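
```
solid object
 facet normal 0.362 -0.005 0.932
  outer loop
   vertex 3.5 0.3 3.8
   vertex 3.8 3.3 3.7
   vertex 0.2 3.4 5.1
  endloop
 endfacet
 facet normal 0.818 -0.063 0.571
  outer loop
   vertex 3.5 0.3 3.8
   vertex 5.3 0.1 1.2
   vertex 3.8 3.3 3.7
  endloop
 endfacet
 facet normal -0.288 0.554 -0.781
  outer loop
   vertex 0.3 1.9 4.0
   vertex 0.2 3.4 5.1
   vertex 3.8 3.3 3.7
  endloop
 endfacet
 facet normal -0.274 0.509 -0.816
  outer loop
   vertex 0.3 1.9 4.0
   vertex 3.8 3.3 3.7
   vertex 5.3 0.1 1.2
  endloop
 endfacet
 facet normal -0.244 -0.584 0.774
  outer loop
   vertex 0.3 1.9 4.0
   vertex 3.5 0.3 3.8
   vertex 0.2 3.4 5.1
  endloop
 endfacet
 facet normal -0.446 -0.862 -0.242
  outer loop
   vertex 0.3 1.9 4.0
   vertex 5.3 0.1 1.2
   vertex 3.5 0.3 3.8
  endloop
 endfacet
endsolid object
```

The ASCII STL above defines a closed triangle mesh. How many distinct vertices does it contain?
5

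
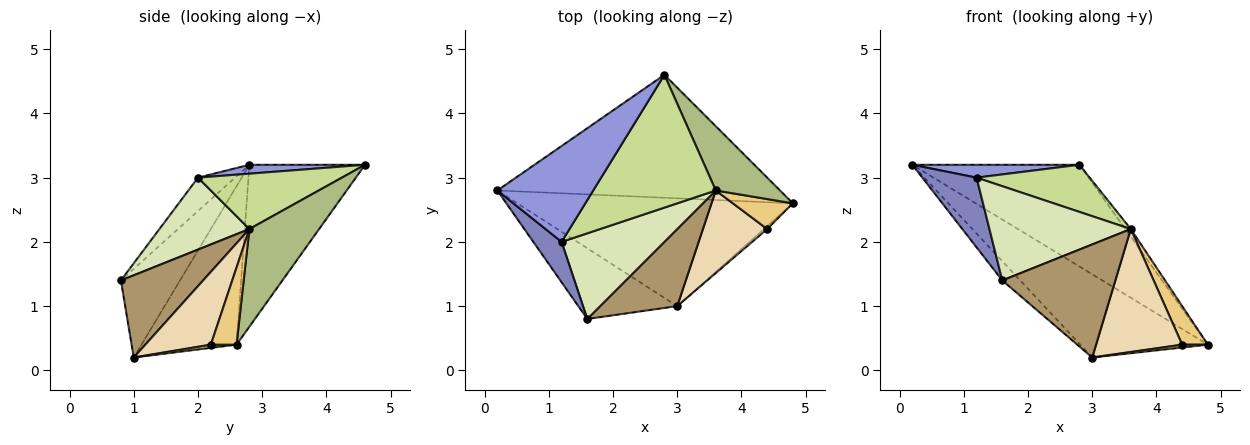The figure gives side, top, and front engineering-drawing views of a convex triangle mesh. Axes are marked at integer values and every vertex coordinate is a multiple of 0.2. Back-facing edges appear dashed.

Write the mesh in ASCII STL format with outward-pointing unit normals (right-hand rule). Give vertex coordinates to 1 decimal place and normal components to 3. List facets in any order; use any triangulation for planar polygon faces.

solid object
 facet normal -0.404 0.583 -0.705
  outer loop
   vertex 2.8 4.6 3.2
   vertex 4.8 2.6 0.4
   vertex 0.2 2.8 3.2
  endloop
 endfacet
 facet normal -0.510 -0.745 0.431
  outer loop
   vertex 1.2 2.0 3.0
   vertex 0.2 2.8 3.2
   vertex 1.6 0.8 1.4
  endloop
 endfacet
 facet normal 0.092 -0.132 0.987
  outer loop
   vertex 1.2 2.0 3.0
   vertex 2.8 4.6 3.2
   vertex 0.2 2.8 3.2
  endloop
 endfacet
 facet normal -0.414 0.556 -0.720
  outer loop
   vertex 3.0 1.0 0.2
   vertex 0.2 2.8 3.2
   vertex 4.8 2.6 0.4
  endloop
 endfacet
 facet normal -0.654 0.199 -0.730
  outer loop
   vertex 3.0 1.0 0.2
   vertex 1.6 0.8 1.4
   vertex 0.2 2.8 3.2
  endloop
 endfacet
 facet normal 0.834 0.066 0.548
  outer loop
   vertex 3.6 2.8 2.2
   vertex 4.8 2.6 0.4
   vertex 2.8 4.6 3.2
  endloop
 endfacet
 facet normal 0.392 -0.308 0.867
  outer loop
   vertex 3.6 2.8 2.2
   vertex 2.8 4.6 3.2
   vertex 1.2 2.0 3.0
  endloop
 endfacet
 facet normal 0.426 -0.669 0.609
  outer loop
   vertex 3.6 2.8 2.2
   vertex 1.2 2.0 3.0
   vertex 1.6 0.8 1.4
  endloop
 endfacet
 facet normal 0.515 -0.708 0.483
  outer loop
   vertex 3.6 2.8 2.2
   vertex 1.6 0.8 1.4
   vertex 3.0 1.0 0.2
  endloop
 endfacet
 facet normal 0.577 -0.577 -0.577
  outer loop
   vertex 4.4 2.2 0.4
   vertex 3.0 1.0 0.2
   vertex 4.8 2.6 0.4
  endloop
 endfacet
 facet normal 0.620 -0.620 0.482
  outer loop
   vertex 4.4 2.2 0.4
   vertex 4.8 2.6 0.4
   vertex 3.6 2.8 2.2
  endloop
 endfacet
 facet normal 0.534 -0.702 0.471
  outer loop
   vertex 4.4 2.2 0.4
   vertex 3.6 2.8 2.2
   vertex 3.0 1.0 0.2
  endloop
 endfacet
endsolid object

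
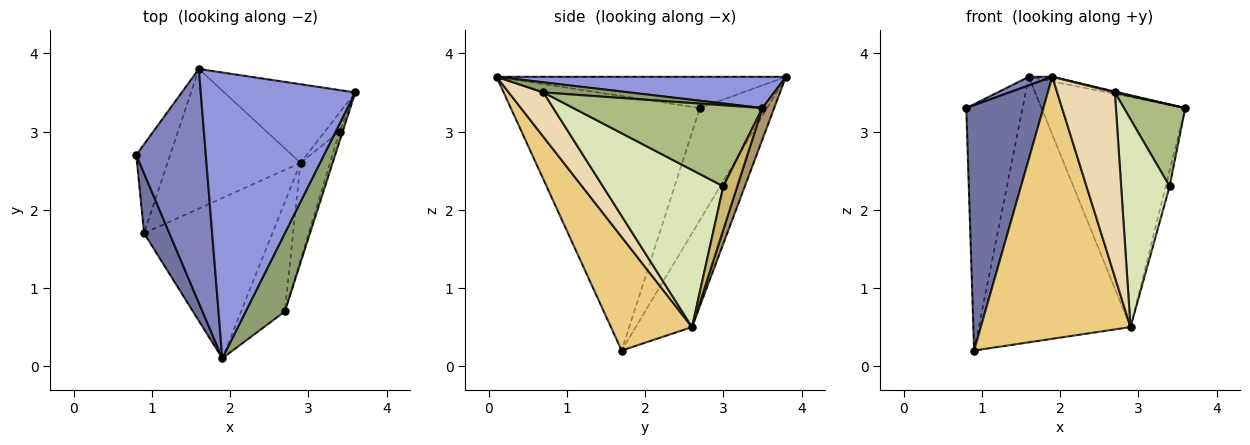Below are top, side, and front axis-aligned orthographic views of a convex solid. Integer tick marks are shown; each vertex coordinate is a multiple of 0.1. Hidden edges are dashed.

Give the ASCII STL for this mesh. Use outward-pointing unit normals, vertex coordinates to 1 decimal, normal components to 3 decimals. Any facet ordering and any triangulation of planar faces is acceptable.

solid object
 facet normal -0.922 -0.376 0.092
  outer loop
   vertex 0.9 1.7 0.2
   vertex 1.9 0.1 3.7
   vertex 0.8 2.7 3.3
  endloop
 endfacet
 facet normal -0.410 -0.033 0.911
  outer loop
   vertex 1.6 3.8 3.7
   vertex 0.8 2.7 3.3
   vertex 1.9 0.1 3.7
  endloop
 endfacet
 facet normal 0.198 0.016 0.980
  outer loop
   vertex 1.6 3.8 3.7
   vertex 1.9 0.1 3.7
   vertex 3.6 3.5 3.3
  endloop
 endfacet
 facet normal -0.747 0.625 -0.226
  outer loop
   vertex 1.6 3.8 3.7
   vertex 0.9 1.7 0.2
   vertex 0.8 2.7 3.3
  endloop
 endfacet
 facet normal 0.251 -0.011 0.968
  outer loop
   vertex 2.7 0.7 3.5
   vertex 3.6 3.5 3.3
   vertex 1.9 0.1 3.7
  endloop
 endfacet
 facet normal 0.951 -0.308 -0.036
  outer loop
   vertex 2.7 0.7 3.5
   vertex 3.4 3.0 2.3
   vertex 3.6 3.5 3.3
  endloop
 endfacet
 facet normal -0.312 0.841 -0.442
  outer loop
   vertex 2.9 2.6 0.5
   vertex 0.9 1.7 0.2
   vertex 1.6 3.8 3.7
  endloop
 endfacet
 facet normal 0.914 -0.368 -0.172
  outer loop
   vertex 2.9 2.6 0.5
   vertex 3.4 3.0 2.3
   vertex 2.7 0.7 3.5
  endloop
 endfacet
 facet normal 0.077 0.943 -0.322
  outer loop
   vertex 2.9 2.6 0.5
   vertex 1.6 3.8 3.7
   vertex 3.6 3.5 3.3
  endloop
 endfacet
 facet normal 0.915 0.256 -0.311
  outer loop
   vertex 2.9 2.6 0.5
   vertex 3.6 3.5 3.3
   vertex 3.4 3.0 2.3
  endloop
 endfacet
 facet normal 0.420 -0.774 -0.474
  outer loop
   vertex 2.9 2.6 0.5
   vertex 1.9 0.1 3.7
   vertex 0.9 1.7 0.2
  endloop
 endfacet
 facet normal 0.460 -0.764 -0.453
  outer loop
   vertex 2.9 2.6 0.5
   vertex 2.7 0.7 3.5
   vertex 1.9 0.1 3.7
  endloop
 endfacet
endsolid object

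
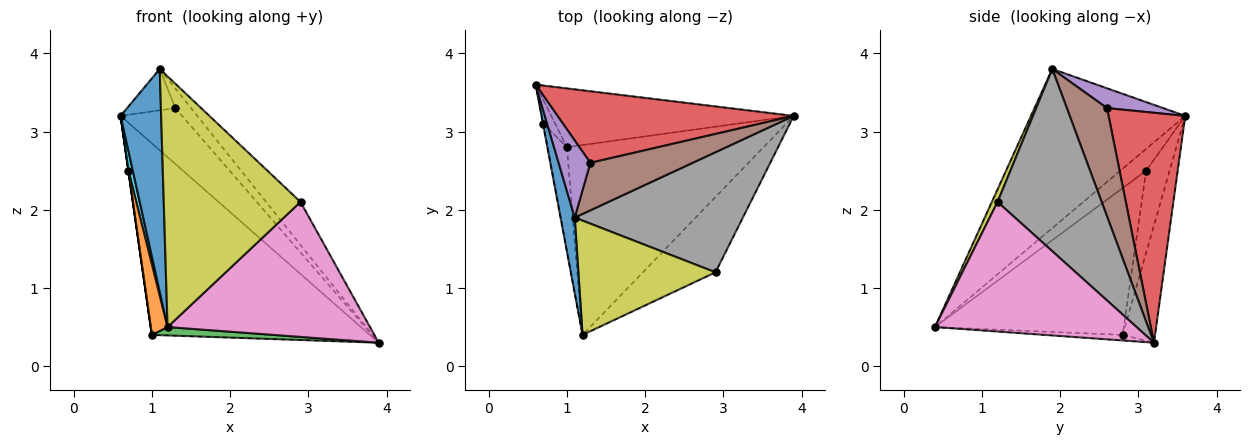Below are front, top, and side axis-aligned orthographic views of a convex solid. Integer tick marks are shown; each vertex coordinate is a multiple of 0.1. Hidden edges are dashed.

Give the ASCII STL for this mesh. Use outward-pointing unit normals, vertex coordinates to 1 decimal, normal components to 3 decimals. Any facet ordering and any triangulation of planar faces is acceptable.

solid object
 facet normal -0.964 -0.253 0.086
  outer loop
   vertex 1.1 1.9 3.8
   vertex 0.6 3.6 3.2
   vertex 1.2 0.4 0.5
  endloop
 endfacet
 facet normal -0.141 0.946 -0.291
  outer loop
   vertex 1.0 2.8 0.4
   vertex 0.6 3.6 3.2
   vertex 3.9 3.2 0.3
  endloop
 endfacet
 facet normal -0.028 -0.044 -0.999
  outer loop
   vertex 1.0 2.8 0.4
   vertex 3.9 3.2 0.3
   vertex 1.2 0.4 0.5
  endloop
 endfacet
 facet normal 0.609 0.489 0.625
  outer loop
   vertex 1.3 2.6 3.3
   vertex 3.9 3.2 0.3
   vertex 0.6 3.6 3.2
  endloop
 endfacet
 facet normal 0.481 0.414 0.772
  outer loop
   vertex 1.3 2.6 3.3
   vertex 0.6 3.6 3.2
   vertex 1.1 1.9 3.8
  endloop
 endfacet
 facet normal 0.700 0.272 0.661
  outer loop
   vertex 1.3 2.6 3.3
   vertex 1.1 1.9 3.8
   vertex 3.9 3.2 0.3
  endloop
 endfacet
 facet normal 0.656 -0.659 -0.368
  outer loop
   vertex 2.9 1.2 2.1
   vertex 1.2 0.4 0.5
   vertex 3.9 3.2 0.3
  endloop
 endfacet
 facet normal 0.714 0.236 0.659
  outer loop
   vertex 2.9 1.2 2.1
   vertex 3.9 3.2 0.3
   vertex 1.1 1.9 3.8
  endloop
 endfacet
 facet normal 0.038 -0.909 0.414
  outer loop
   vertex 2.9 1.2 2.1
   vertex 1.1 1.9 3.8
   vertex 1.2 0.4 0.5
  endloop
 endfacet
 facet normal -0.986 -0.166 -0.022
  outer loop
   vertex 0.7 3.1 2.5
   vertex 1.2 0.4 0.5
   vertex 0.6 3.6 3.2
  endloop
 endfacet
 facet normal -0.990 0.000 -0.141
  outer loop
   vertex 0.7 3.1 2.5
   vertex 0.6 3.6 3.2
   vertex 1.0 2.8 0.4
  endloop
 endfacet
 facet normal -0.988 -0.088 -0.129
  outer loop
   vertex 0.7 3.1 2.5
   vertex 1.0 2.8 0.4
   vertex 1.2 0.4 0.5
  endloop
 endfacet
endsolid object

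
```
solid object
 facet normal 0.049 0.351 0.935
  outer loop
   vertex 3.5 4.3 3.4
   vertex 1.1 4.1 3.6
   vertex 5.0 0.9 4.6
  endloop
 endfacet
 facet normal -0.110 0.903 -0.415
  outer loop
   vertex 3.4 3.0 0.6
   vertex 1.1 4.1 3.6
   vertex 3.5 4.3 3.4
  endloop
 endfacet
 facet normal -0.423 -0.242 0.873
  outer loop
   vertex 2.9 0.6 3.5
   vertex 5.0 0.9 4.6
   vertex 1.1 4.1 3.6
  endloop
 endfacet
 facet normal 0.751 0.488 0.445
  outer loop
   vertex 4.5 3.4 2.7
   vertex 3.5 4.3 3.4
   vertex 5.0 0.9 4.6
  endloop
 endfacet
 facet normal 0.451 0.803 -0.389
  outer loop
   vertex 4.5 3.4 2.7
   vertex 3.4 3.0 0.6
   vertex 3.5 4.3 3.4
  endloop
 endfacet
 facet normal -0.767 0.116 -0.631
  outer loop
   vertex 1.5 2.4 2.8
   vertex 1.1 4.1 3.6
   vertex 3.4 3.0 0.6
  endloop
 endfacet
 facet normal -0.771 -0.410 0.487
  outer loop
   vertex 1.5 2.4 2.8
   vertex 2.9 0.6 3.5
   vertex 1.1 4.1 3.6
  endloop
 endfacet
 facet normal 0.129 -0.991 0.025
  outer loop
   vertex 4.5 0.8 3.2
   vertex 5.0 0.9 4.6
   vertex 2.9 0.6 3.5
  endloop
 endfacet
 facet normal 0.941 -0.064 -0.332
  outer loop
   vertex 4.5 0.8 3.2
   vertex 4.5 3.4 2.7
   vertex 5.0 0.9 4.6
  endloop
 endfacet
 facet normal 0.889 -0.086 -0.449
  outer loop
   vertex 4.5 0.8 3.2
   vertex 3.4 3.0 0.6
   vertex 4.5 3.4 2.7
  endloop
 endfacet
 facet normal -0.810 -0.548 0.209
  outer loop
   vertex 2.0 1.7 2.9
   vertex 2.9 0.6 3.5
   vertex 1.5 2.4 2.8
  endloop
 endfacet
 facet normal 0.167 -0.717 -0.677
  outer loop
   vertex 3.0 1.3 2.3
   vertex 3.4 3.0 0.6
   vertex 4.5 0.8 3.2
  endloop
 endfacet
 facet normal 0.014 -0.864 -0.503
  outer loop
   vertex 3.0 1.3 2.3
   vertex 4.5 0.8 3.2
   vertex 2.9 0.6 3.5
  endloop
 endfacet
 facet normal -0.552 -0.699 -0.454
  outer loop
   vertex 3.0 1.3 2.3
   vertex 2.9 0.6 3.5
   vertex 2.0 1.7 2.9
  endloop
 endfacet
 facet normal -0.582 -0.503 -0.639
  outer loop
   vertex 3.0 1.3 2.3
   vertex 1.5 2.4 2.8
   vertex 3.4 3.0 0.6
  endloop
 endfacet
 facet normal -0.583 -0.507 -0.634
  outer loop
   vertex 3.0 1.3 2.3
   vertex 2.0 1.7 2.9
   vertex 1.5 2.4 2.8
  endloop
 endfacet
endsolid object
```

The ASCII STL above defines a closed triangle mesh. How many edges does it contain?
24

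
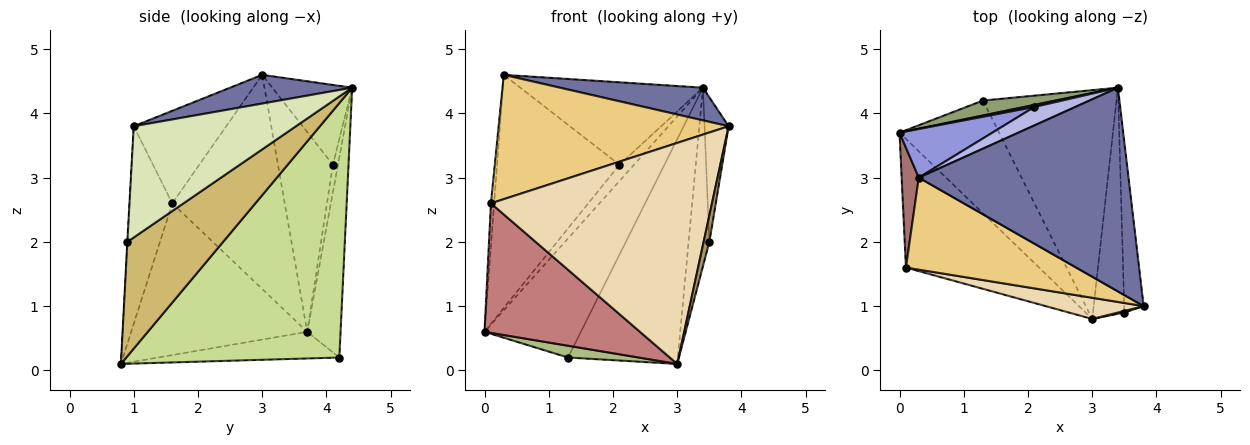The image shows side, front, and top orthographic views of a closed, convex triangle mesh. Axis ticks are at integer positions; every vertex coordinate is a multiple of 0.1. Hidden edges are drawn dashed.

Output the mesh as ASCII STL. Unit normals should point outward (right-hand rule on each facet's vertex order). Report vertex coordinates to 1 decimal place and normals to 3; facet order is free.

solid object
 facet normal 0.134 -0.157 0.978
  outer loop
   vertex 0.3 3.0 4.6
   vertex 3.8 1.0 3.8
   vertex 3.4 4.4 4.4
  endloop
 endfacet
 facet normal -0.327 0.937 0.120
  outer loop
   vertex 2.1 4.1 3.2
   vertex 3.4 4.4 4.4
   vertex 0.0 3.7 0.6
  endloop
 endfacet
 facet normal -0.402 0.896 0.187
  outer loop
   vertex 2.1 4.1 3.2
   vertex 0.0 3.7 0.6
   vertex 0.3 3.0 4.6
  endloop
 endfacet
 facet normal -0.392 0.898 0.201
  outer loop
   vertex 2.1 4.1 3.2
   vertex 0.3 3.0 4.6
   vertex 3.4 4.4 4.4
  endloop
 endfacet
 facet normal -0.325 0.938 0.118
  outer loop
   vertex 1.3 4.2 0.2
   vertex 0.0 3.7 0.6
   vertex 3.4 4.4 4.4
  endloop
 endfacet
 facet normal -0.257 -0.100 -0.961
  outer loop
   vertex 1.3 4.2 0.2
   vertex 3.0 0.8 0.1
   vertex 0.0 3.7 0.6
  endloop
 endfacet
 facet normal 0.806 0.415 -0.423
  outer loop
   vertex 1.3 4.2 0.2
   vertex 3.4 4.4 4.4
   vertex 3.0 0.8 0.1
  endloop
 endfacet
 facet normal 0.975 0.145 -0.170
  outer loop
   vertex 3.5 0.9 2.0
   vertex 3.4 4.4 4.4
   vertex 3.8 1.0 3.8
  endloop
 endfacet
 facet normal -0.030 -0.998 0.060
  outer loop
   vertex 3.5 0.9 2.0
   vertex 3.8 1.0 3.8
   vertex 3.0 0.8 0.1
  endloop
 endfacet
 facet normal 0.944 0.205 -0.259
  outer loop
   vertex 3.5 0.9 2.0
   vertex 3.0 0.8 0.1
   vertex 3.4 4.4 4.4
  endloop
 endfacet
 facet normal -0.308 -0.765 0.566
  outer loop
   vertex 0.1 1.6 2.6
   vertex 3.8 1.0 3.8
   vertex 0.3 3.0 4.6
  endloop
 endfacet
 facet normal -0.189 -0.978 0.094
  outer loop
   vertex 0.1 1.6 2.6
   vertex 3.0 0.8 0.1
   vertex 3.8 1.0 3.8
  endloop
 endfacet
 facet normal -0.996 0.028 0.080
  outer loop
   vertex 0.1 1.6 2.6
   vertex 0.3 3.0 4.6
   vertex 0.0 3.7 0.6
  endloop
 endfacet
 facet normal -0.626 -0.553 -0.549
  outer loop
   vertex 0.1 1.6 2.6
   vertex 0.0 3.7 0.6
   vertex 3.0 0.8 0.1
  endloop
 endfacet
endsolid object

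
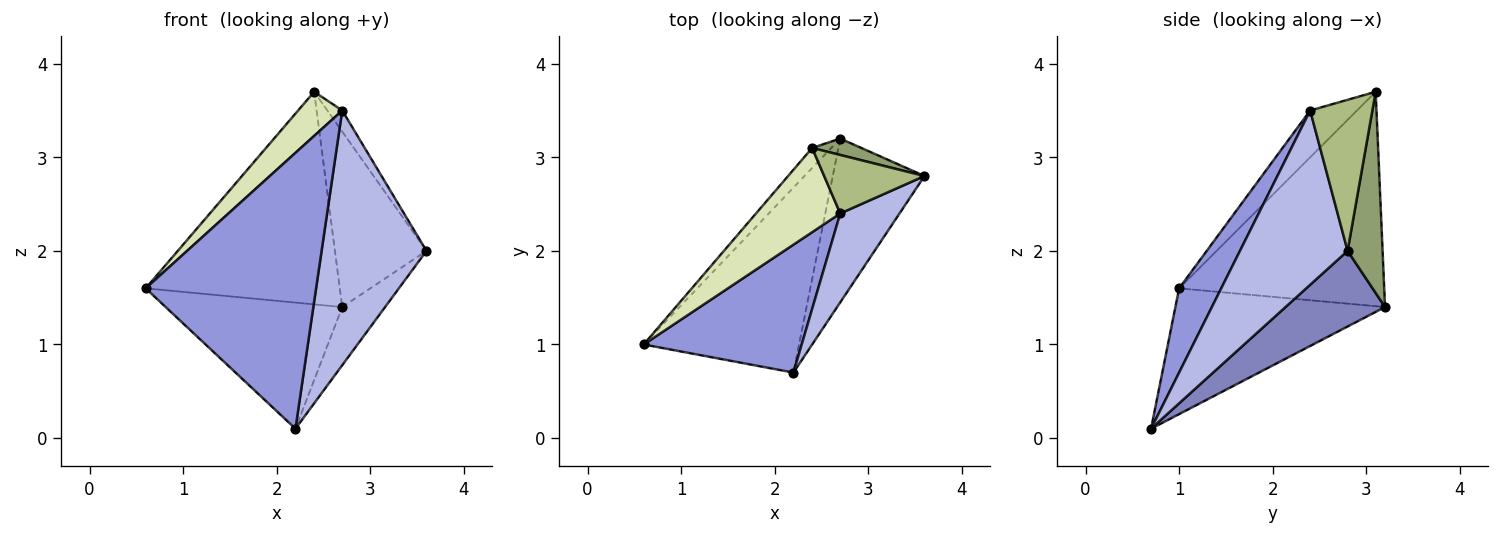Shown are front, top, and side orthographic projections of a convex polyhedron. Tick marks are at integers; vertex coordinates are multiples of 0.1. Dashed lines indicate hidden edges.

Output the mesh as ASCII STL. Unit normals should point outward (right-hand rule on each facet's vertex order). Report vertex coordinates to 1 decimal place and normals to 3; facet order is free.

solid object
 facet normal -0.556 0.468 -0.687
  outer loop
   vertex 2.7 3.2 1.4
   vertex 2.2 0.7 0.1
   vertex 0.6 1.0 1.6
  endloop
 endfacet
 facet normal 0.614 0.264 -0.744
  outer loop
   vertex 2.7 3.2 1.4
   vertex 3.6 2.8 2.0
   vertex 2.2 0.7 0.1
  endloop
 endfacet
 facet normal 0.219 -0.885 0.410
  outer loop
   vertex 2.7 2.4 3.5
   vertex 0.6 1.0 1.6
   vertex 2.2 0.7 0.1
  endloop
 endfacet
 facet normal 0.696 -0.678 0.237
  outer loop
   vertex 2.7 2.4 3.5
   vertex 2.2 0.7 0.1
   vertex 3.6 2.8 2.0
  endloop
 endfacet
 facet normal 0.356 0.931 0.087
  outer loop
   vertex 2.4 3.1 3.7
   vertex 3.6 2.8 2.0
   vertex 2.7 3.2 1.4
  endloop
 endfacet
 facet normal 0.817 0.195 0.542
  outer loop
   vertex 2.4 3.1 3.7
   vertex 2.7 2.4 3.5
   vertex 3.6 2.8 2.0
  endloop
 endfacet
 facet normal -0.725 0.686 -0.065
  outer loop
   vertex 2.4 3.1 3.7
   vertex 2.7 3.2 1.4
   vertex 0.6 1.0 1.6
  endloop
 endfacet
 facet normal -0.442 -0.416 0.795
  outer loop
   vertex 2.4 3.1 3.7
   vertex 0.6 1.0 1.6
   vertex 2.7 2.4 3.5
  endloop
 endfacet
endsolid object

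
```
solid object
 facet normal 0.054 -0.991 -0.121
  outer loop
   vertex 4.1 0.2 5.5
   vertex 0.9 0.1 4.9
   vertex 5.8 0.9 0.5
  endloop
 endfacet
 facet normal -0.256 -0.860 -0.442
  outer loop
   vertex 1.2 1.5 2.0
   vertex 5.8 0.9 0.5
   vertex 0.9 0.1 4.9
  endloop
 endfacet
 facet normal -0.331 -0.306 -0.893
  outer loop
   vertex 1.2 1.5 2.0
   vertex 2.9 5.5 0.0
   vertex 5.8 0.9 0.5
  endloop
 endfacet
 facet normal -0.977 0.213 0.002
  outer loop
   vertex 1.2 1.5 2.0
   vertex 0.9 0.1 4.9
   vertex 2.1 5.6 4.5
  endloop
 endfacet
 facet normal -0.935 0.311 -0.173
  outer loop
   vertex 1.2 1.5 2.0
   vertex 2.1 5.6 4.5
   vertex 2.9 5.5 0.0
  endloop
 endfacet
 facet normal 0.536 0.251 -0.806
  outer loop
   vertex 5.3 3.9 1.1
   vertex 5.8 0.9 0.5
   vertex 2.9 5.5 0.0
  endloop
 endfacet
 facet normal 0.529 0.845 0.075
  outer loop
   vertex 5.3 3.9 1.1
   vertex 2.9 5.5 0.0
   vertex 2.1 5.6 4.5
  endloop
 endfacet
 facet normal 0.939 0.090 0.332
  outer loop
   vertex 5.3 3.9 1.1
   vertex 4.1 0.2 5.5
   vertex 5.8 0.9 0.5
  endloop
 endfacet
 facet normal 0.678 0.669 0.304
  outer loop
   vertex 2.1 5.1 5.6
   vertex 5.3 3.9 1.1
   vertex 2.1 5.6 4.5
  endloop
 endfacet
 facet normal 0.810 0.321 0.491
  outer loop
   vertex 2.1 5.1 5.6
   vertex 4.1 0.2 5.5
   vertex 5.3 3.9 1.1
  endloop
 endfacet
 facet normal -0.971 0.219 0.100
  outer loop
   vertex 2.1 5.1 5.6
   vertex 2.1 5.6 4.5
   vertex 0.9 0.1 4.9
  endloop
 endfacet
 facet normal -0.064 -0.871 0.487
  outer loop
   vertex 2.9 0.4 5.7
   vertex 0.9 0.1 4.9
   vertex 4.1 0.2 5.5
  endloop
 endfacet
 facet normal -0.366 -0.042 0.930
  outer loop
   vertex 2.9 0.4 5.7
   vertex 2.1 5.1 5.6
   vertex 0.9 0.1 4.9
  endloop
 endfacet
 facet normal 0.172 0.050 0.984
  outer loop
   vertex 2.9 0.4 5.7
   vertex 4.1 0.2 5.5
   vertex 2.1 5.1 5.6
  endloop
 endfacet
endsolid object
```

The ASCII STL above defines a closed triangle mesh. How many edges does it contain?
21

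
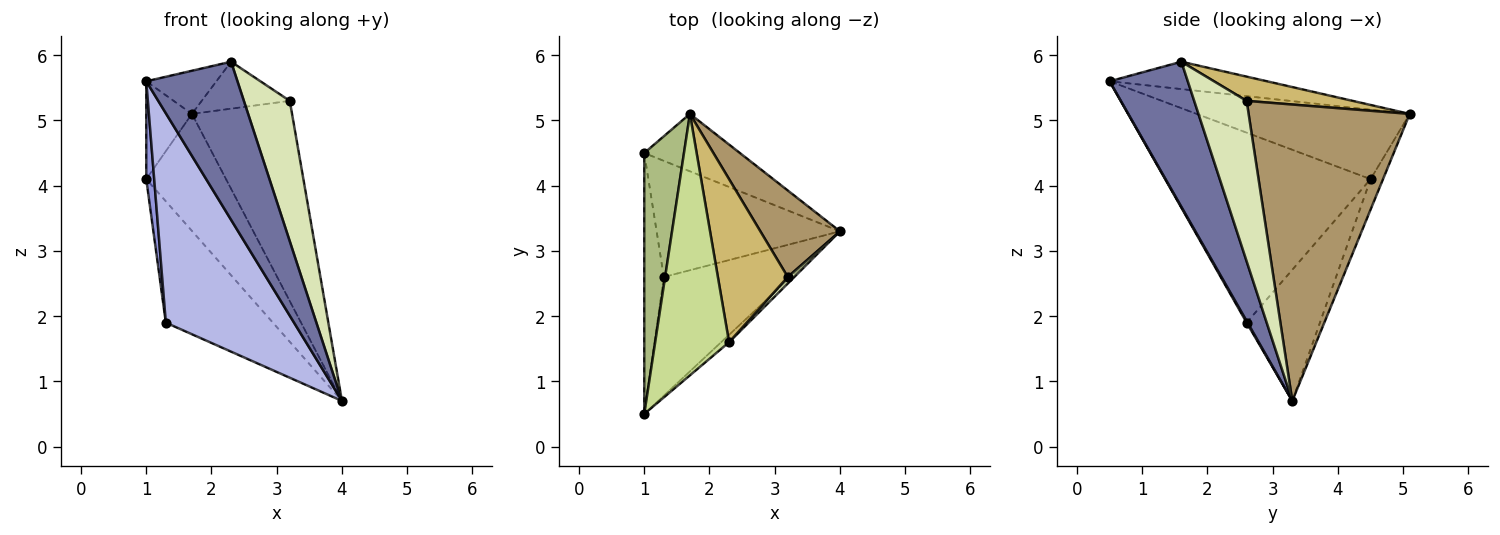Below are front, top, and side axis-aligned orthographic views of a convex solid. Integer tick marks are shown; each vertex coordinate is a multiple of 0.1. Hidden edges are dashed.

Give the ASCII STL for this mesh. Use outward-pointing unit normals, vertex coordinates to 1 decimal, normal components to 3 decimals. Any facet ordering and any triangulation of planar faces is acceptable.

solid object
 facet normal 0.650 -0.759 -0.035
  outer loop
   vertex 2.3 1.6 5.9
   vertex 1.0 0.5 5.6
   vertex 4.0 3.3 0.7
  endloop
 endfacet
 facet normal -0.443 0.648 -0.620
  outer loop
   vertex 1.3 2.6 1.9
   vertex 1.0 4.5 4.1
   vertex 4.0 3.3 0.7
  endloop
 endfacet
 facet normal -0.994 -0.038 -0.102
  outer loop
   vertex 1.3 2.6 1.9
   vertex 1.0 0.5 5.6
   vertex 1.0 4.5 4.1
  endloop
 endfacet
 facet normal 0.006 -0.870 -0.493
  outer loop
   vertex 1.3 2.6 1.9
   vertex 4.0 3.3 0.7
   vertex 1.0 0.5 5.6
  endloop
 endfacet
 facet normal -0.139 0.889 -0.436
  outer loop
   vertex 1.7 5.1 5.1
   vertex 4.0 3.3 0.7
   vertex 1.0 4.5 4.1
  endloop
 endfacet
 facet normal -0.854 0.183 0.488
  outer loop
   vertex 1.7 5.1 5.1
   vertex 1.0 4.5 4.1
   vertex 1.0 0.5 5.6
  endloop
 endfacet
 facet normal -0.343 0.153 0.927
  outer loop
   vertex 1.7 5.1 5.1
   vertex 1.0 0.5 5.6
   vertex 2.3 1.6 5.9
  endloop
 endfacet
 facet normal 0.752 -0.658 0.031
  outer loop
   vertex 3.2 2.6 5.3
   vertex 2.3 1.6 5.9
   vertex 4.0 3.3 0.7
  endloop
 endfacet
 facet normal 0.828 0.515 0.222
  outer loop
   vertex 3.2 2.6 5.3
   vertex 4.0 3.3 0.7
   vertex 1.7 5.1 5.1
  endloop
 endfacet
 facet normal 0.316 0.263 0.912
  outer loop
   vertex 3.2 2.6 5.3
   vertex 1.7 5.1 5.1
   vertex 2.3 1.6 5.9
  endloop
 endfacet
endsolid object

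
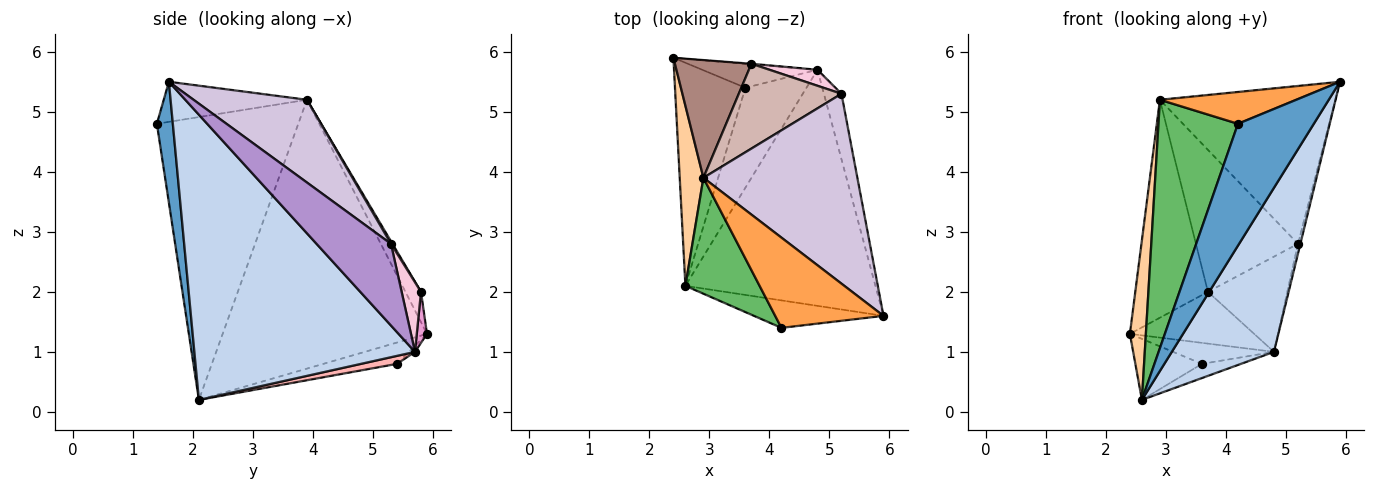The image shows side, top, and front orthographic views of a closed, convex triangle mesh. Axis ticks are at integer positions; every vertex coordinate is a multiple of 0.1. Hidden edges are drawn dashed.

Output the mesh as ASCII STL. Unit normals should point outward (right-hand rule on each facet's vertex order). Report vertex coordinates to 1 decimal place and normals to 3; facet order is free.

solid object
 facet normal 0.201 -0.956 -0.215
  outer loop
   vertex 4.2 1.4 4.8
   vertex 2.6 2.1 0.2
   vertex 5.9 1.6 5.5
  endloop
 endfacet
 facet normal 0.777 -0.360 -0.517
  outer loop
   vertex 4.8 5.7 1.0
   vertex 5.9 1.6 5.5
   vertex 2.6 2.1 0.2
  endloop
 endfacet
 facet normal -0.330 -0.314 0.890
  outer loop
   vertex 2.9 3.9 5.2
   vertex 4.2 1.4 4.8
   vertex 5.9 1.6 5.5
  endloop
 endfacet
 facet normal -0.993 -0.078 0.088
  outer loop
   vertex 2.9 3.9 5.2
   vertex 2.4 5.9 1.3
   vertex 2.6 2.1 0.2
  endloop
 endfacet
 facet normal -0.850 -0.478 0.223
  outer loop
   vertex 2.9 3.9 5.2
   vertex 2.6 2.1 0.2
   vertex 4.2 1.4 4.8
  endloop
 endfacet
 facet normal -0.280 0.253 -0.926
  outer loop
   vertex 3.6 5.4 0.8
   vertex 2.6 2.1 0.2
   vertex 2.4 5.9 1.3
  endloop
 endfacet
 facet normal -0.039 0.658 -0.752
  outer loop
   vertex 3.6 5.4 0.8
   vertex 2.4 5.9 1.3
   vertex 4.8 5.7 1.0
  endloop
 endfacet
 facet normal 0.129 0.139 -0.982
  outer loop
   vertex 3.6 5.4 0.8
   vertex 4.8 5.7 1.0
   vertex 2.6 2.1 0.2
  endloop
 endfacet
 facet normal 0.977 0.032 -0.210
  outer loop
   vertex 5.2 5.3 2.8
   vertex 5.9 1.6 5.5
   vertex 4.8 5.7 1.0
  endloop
 endfacet
 facet normal 0.382 0.591 0.711
  outer loop
   vertex 5.2 5.3 2.8
   vertex 2.9 3.9 5.2
   vertex 5.9 1.6 5.5
  endloop
 endfacet
 facet normal -0.185 0.865 0.467
  outer loop
   vertex 3.7 5.8 2.0
   vertex 2.4 5.9 1.3
   vertex 2.9 3.9 5.2
  endloop
 endfacet
 facet normal 0.013 0.858 0.513
  outer loop
   vertex 3.7 5.8 2.0
   vertex 2.9 3.9 5.2
   vertex 5.2 5.3 2.8
  endloop
 endfacet
 facet normal 0.082 0.997 -0.010
  outer loop
   vertex 3.7 5.8 2.0
   vertex 4.8 5.7 1.0
   vertex 2.4 5.9 1.3
  endloop
 endfacet
 facet normal 0.234 0.959 0.161
  outer loop
   vertex 3.7 5.8 2.0
   vertex 5.2 5.3 2.8
   vertex 4.8 5.7 1.0
  endloop
 endfacet
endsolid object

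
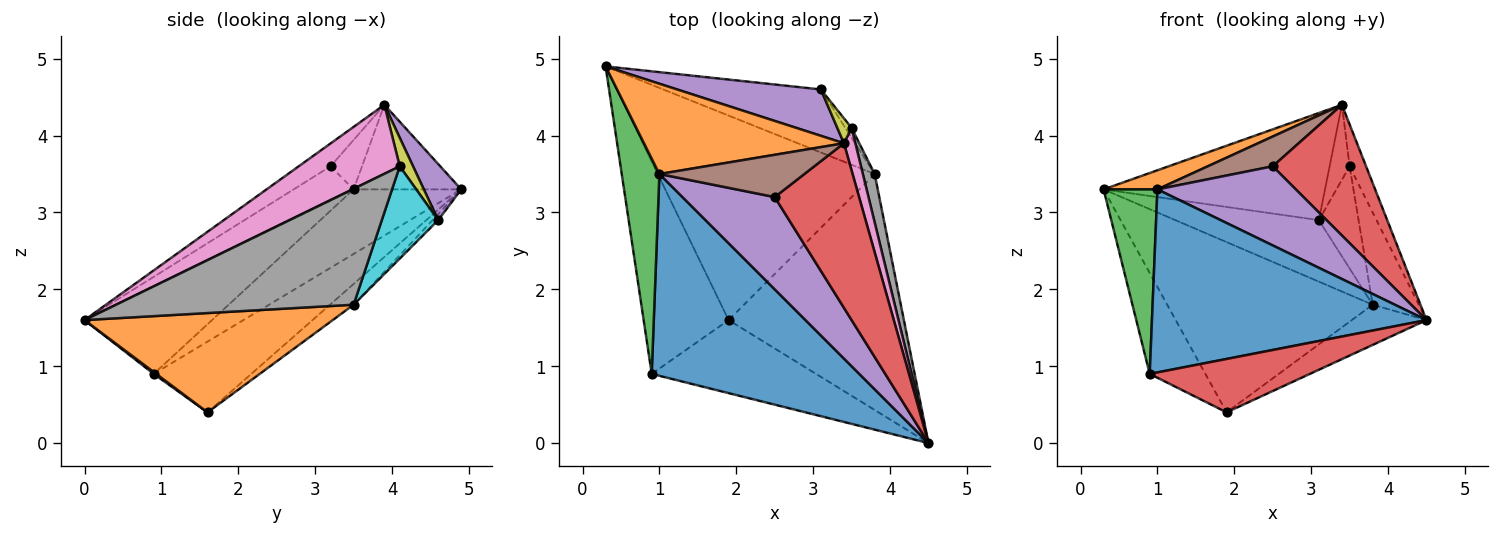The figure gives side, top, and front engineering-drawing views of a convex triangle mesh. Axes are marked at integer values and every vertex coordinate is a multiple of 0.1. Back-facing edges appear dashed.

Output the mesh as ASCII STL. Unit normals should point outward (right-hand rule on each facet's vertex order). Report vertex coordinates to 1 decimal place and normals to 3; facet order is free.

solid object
 facet normal -0.073 0.638 -0.766
  outer loop
   vertex 3.8 3.5 1.8
   vertex 1.9 1.6 0.4
   vertex 0.3 4.9 3.3
  endloop
 endfacet
 facet normal 0.488 0.147 -0.861
  outer loop
   vertex 3.8 3.5 1.8
   vertex 4.5 0.0 1.6
   vertex 1.9 1.6 0.4
  endloop
 endfacet
 facet normal -0.601 0.343 -0.722
  outer loop
   vertex 0.9 0.9 0.9
   vertex 0.3 4.9 3.3
   vertex 1.9 1.6 0.4
  endloop
 endfacet
 facet normal 0.009 -0.590 -0.807
  outer loop
   vertex 0.9 0.9 0.9
   vertex 1.9 1.6 0.4
   vertex 4.5 0.0 1.6
  endloop
 endfacet
 facet normal 0.153 0.907 0.393
  outer loop
   vertex 3.1 4.6 2.9
   vertex 0.3 4.9 3.3
   vertex 3.4 3.9 4.4
  endloop
 endfacet
 facet normal -0.027 0.698 -0.716
  outer loop
   vertex 3.1 4.6 2.9
   vertex 3.8 3.5 1.8
   vertex 0.3 4.9 3.3
  endloop
 endfacet
 facet normal 0.974 0.159 0.161
  outer loop
   vertex 3.5 4.1 3.6
   vertex 3.4 3.9 4.4
   vertex 4.5 0.0 1.6
  endloop
 endfacet
 facet normal 0.977 0.190 0.100
  outer loop
   vertex 3.5 4.1 3.6
   vertex 4.5 0.0 1.6
   vertex 3.8 3.5 1.8
  endloop
 endfacet
 facet normal 0.535 0.802 0.267
  outer loop
   vertex 3.5 4.1 3.6
   vertex 3.1 4.6 2.9
   vertex 3.4 3.9 4.4
  endloop
 endfacet
 facet normal 0.816 0.575 -0.056
  outer loop
   vertex 3.5 4.1 3.6
   vertex 3.8 3.5 1.8
   vertex 3.1 4.6 2.9
  endloop
 endfacet
 facet normal -0.298 -0.641 0.707
  outer loop
   vertex 1.0 3.5 3.3
   vertex 0.9 0.9 0.9
   vertex 4.5 0.0 1.6
  endloop
 endfacet
 facet normal -0.382 -0.191 0.904
  outer loop
   vertex 1.0 3.5 3.3
   vertex 3.4 3.9 4.4
   vertex 0.3 4.9 3.3
  endloop
 endfacet
 facet normal -0.793 -0.396 0.463
  outer loop
   vertex 1.0 3.5 3.3
   vertex 0.3 4.9 3.3
   vertex 0.9 0.9 0.9
  endloop
 endfacet
 facet normal -0.208 -0.608 0.766
  outer loop
   vertex 2.5 3.2 3.6
   vertex 4.5 0.0 1.6
   vertex 3.4 3.9 4.4
  endloop
 endfacet
 facet normal -0.271 -0.626 0.731
  outer loop
   vertex 2.5 3.2 3.6
   vertex 1.0 3.5 3.3
   vertex 4.5 0.0 1.6
  endloop
 endfacet
 facet normal -0.268 -0.555 0.787
  outer loop
   vertex 2.5 3.2 3.6
   vertex 3.4 3.9 4.4
   vertex 1.0 3.5 3.3
  endloop
 endfacet
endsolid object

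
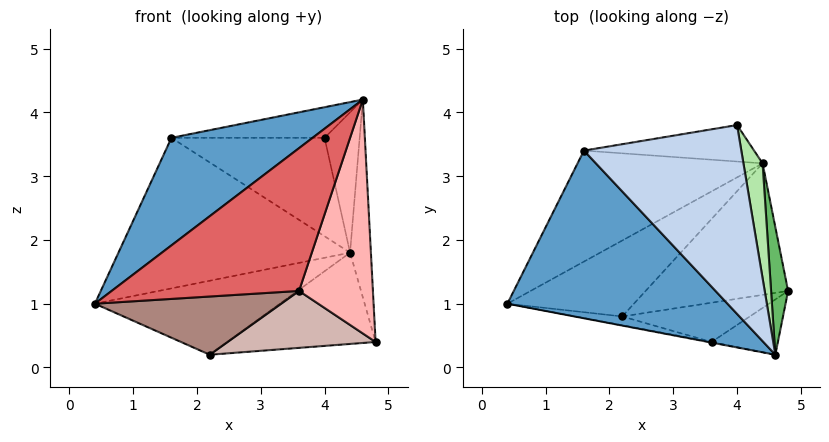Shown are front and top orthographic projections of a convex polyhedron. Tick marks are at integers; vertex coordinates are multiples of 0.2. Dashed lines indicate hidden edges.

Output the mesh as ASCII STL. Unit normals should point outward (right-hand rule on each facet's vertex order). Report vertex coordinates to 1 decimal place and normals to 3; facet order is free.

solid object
 facet normal -0.597 -0.433 0.675
  outer loop
   vertex 1.6 3.4 3.6
   vertex 0.4 1.0 1.0
   vertex 4.6 0.2 4.2
  endloop
 endfacet
 facet normal -0.027 0.160 0.987
  outer loop
   vertex 1.6 3.4 3.6
   vertex 4.6 0.2 4.2
   vertex 4.0 3.8 3.6
  endloop
 endfacet
 facet normal -0.308 0.766 -0.565
  outer loop
   vertex 4.4 3.2 1.8
   vertex 0.4 1.0 1.0
   vertex 1.6 3.4 3.6
  endloop
 endfacet
 facet normal -0.154 0.927 -0.343
  outer loop
   vertex 4.4 3.2 1.8
   vertex 1.6 3.4 3.6
   vertex 4.0 3.8 3.6
  endloop
 endfacet
 facet normal 0.987 0.136 0.088
  outer loop
   vertex 4.4 3.2 1.8
   vertex 4.6 0.2 4.2
   vertex 4.8 1.2 0.4
  endloop
 endfacet
 facet normal 0.970 0.187 0.153
  outer loop
   vertex 4.4 3.2 1.8
   vertex 4.0 3.8 3.6
   vertex 4.6 0.2 4.2
  endloop
 endfacet
 facet normal -0.184 -0.983 -0.004
  outer loop
   vertex 3.6 0.4 1.2
   vertex 4.6 0.2 4.2
   vertex 0.4 1.0 1.0
  endloop
 endfacet
 facet normal 0.444 -0.872 -0.206
  outer loop
   vertex 3.6 0.4 1.2
   vertex 4.8 1.2 0.4
   vertex 4.6 0.2 4.2
  endloop
 endfacet
 facet normal -0.234 0.679 -0.696
  outer loop
   vertex 2.2 0.8 0.2
   vertex 0.4 1.0 1.0
   vertex 4.4 3.2 1.8
  endloop
 endfacet
 facet normal -0.025 0.570 -0.821
  outer loop
   vertex 2.2 0.8 0.2
   vertex 4.4 3.2 1.8
   vertex 4.8 1.2 0.4
  endloop
 endfacet
 facet normal -0.173 -0.974 -0.147
  outer loop
   vertex 2.2 0.8 0.2
   vertex 3.6 0.4 1.2
   vertex 0.4 1.0 1.0
  endloop
 endfacet
 facet normal 0.168 -0.812 -0.560
  outer loop
   vertex 2.2 0.8 0.2
   vertex 4.8 1.2 0.4
   vertex 3.6 0.4 1.2
  endloop
 endfacet
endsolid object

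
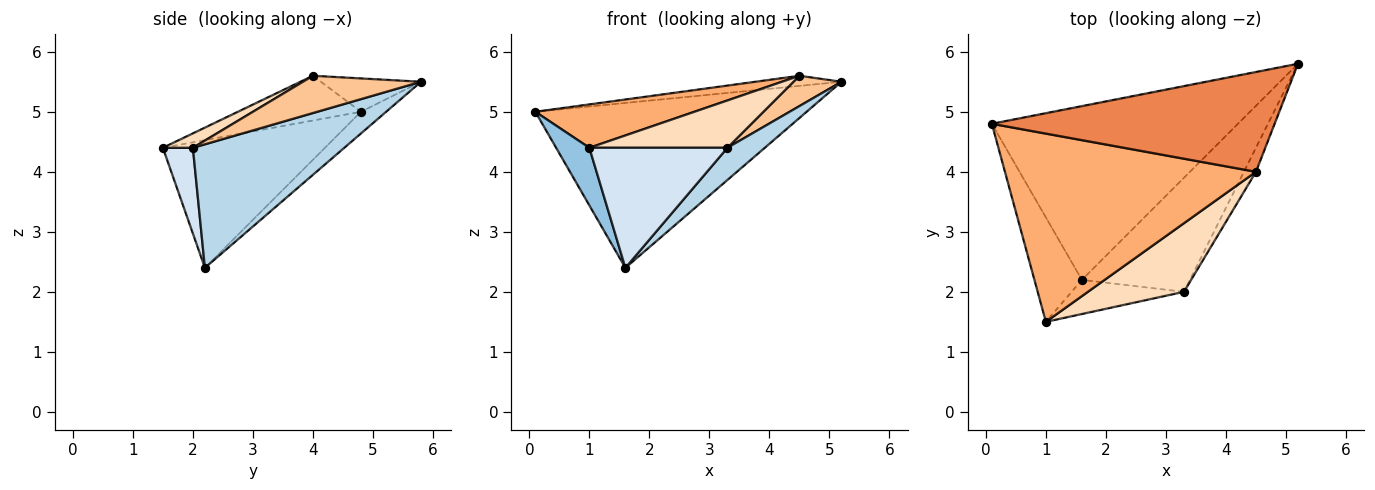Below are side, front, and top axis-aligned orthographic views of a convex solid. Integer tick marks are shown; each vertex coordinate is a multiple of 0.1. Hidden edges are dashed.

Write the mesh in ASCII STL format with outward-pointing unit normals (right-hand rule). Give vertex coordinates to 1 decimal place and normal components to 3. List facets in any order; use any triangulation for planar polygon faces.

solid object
 facet normal -0.064 0.687 -0.724
  outer loop
   vertex 1.6 2.2 2.4
   vertex 0.1 4.8 5.0
   vertex 5.2 5.8 5.5
  endloop
 endfacet
 facet normal -0.920 -0.189 -0.342
  outer loop
   vertex 1.6 2.2 2.4
   vertex 1.0 1.5 4.4
   vertex 0.1 4.8 5.0
  endloop
 endfacet
 facet normal 0.740 -0.183 -0.647
  outer loop
   vertex 3.3 2.0 4.4
   vertex 1.6 2.2 2.4
   vertex 5.2 5.8 5.5
  endloop
 endfacet
 facet normal 0.205 -0.941 -0.268
  outer loop
   vertex 3.3 2.0 4.4
   vertex 1.0 1.5 4.4
   vertex 1.6 2.2 2.4
  endloop
 endfacet
 facet normal -0.117 0.100 0.988
  outer loop
   vertex 4.5 4.0 5.6
   vertex 5.2 5.8 5.5
   vertex 0.1 4.8 5.0
  endloop
 endfacet
 facet normal -0.171 -0.221 0.960
  outer loop
   vertex 4.5 4.0 5.6
   vertex 0.1 4.8 5.0
   vertex 1.0 1.5 4.4
  endloop
 endfacet
 facet normal 0.888 -0.361 -0.286
  outer loop
   vertex 4.5 4.0 5.6
   vertex 3.3 2.0 4.4
   vertex 5.2 5.8 5.5
  endloop
 endfacet
 facet normal 0.123 -0.564 0.817
  outer loop
   vertex 4.5 4.0 5.6
   vertex 1.0 1.5 4.4
   vertex 3.3 2.0 4.4
  endloop
 endfacet
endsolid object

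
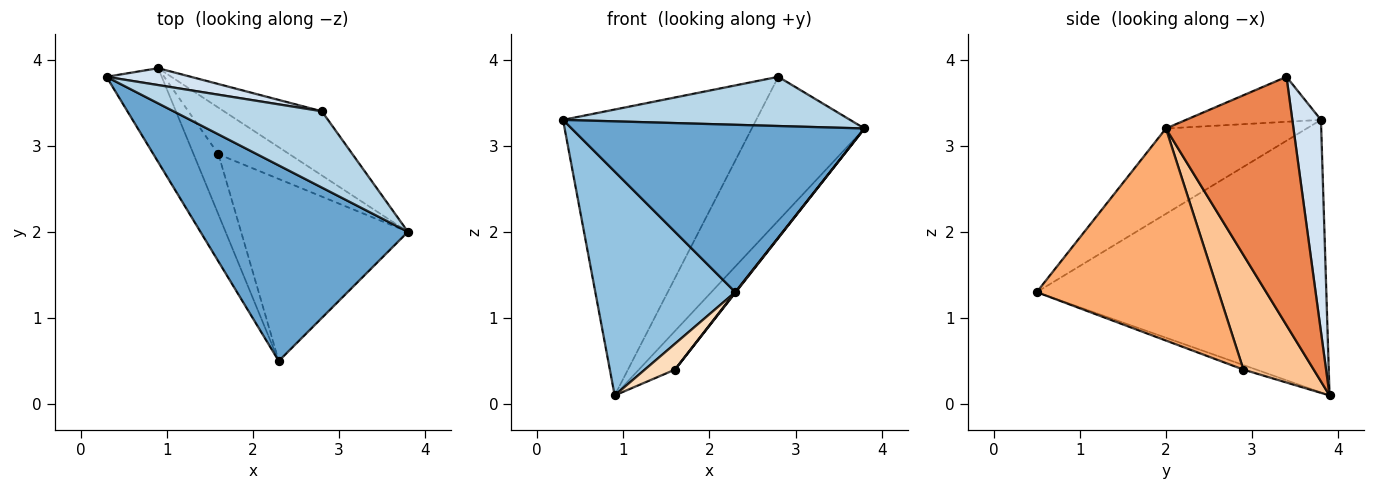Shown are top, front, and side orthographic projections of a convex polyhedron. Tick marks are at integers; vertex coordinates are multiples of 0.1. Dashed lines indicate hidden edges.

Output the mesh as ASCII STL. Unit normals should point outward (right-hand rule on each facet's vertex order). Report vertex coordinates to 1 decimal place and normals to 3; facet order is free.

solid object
 facet normal -0.298 -0.620 0.725
  outer loop
   vertex 2.3 0.5 1.3
   vertex 3.8 2.0 3.2
   vertex 0.3 3.8 3.3
  endloop
 endfacet
 facet normal -0.886 -0.428 -0.179
  outer loop
   vertex 0.9 3.9 0.1
   vertex 2.3 0.5 1.3
   vertex 0.3 3.8 3.3
  endloop
 endfacet
 facet normal -0.247 -0.525 0.814
  outer loop
   vertex 2.8 3.4 3.8
   vertex 0.3 3.8 3.3
   vertex 3.8 2.0 3.2
  endloop
 endfacet
 facet normal 0.146 0.988 0.058
  outer loop
   vertex 2.8 3.4 3.8
   vertex 0.9 3.9 0.1
   vertex 0.3 3.8 3.3
  endloop
 endfacet
 facet normal 0.719 0.635 -0.283
  outer loop
   vertex 2.8 3.4 3.8
   vertex 3.8 2.0 3.2
   vertex 0.9 3.9 0.1
  endloop
 endfacet
 facet normal 0.786 -0.003 -0.618
  outer loop
   vertex 1.6 2.9 0.4
   vertex 3.8 2.0 3.2
   vertex 2.3 0.5 1.3
  endloop
 endfacet
 facet normal 0.779 0.400 -0.483
  outer loop
   vertex 1.6 2.9 0.4
   vertex 0.9 3.9 0.1
   vertex 3.8 2.0 3.2
  endloop
 endfacet
 facet normal -0.166 -0.388 -0.906
  outer loop
   vertex 1.6 2.9 0.4
   vertex 2.3 0.5 1.3
   vertex 0.9 3.9 0.1
  endloop
 endfacet
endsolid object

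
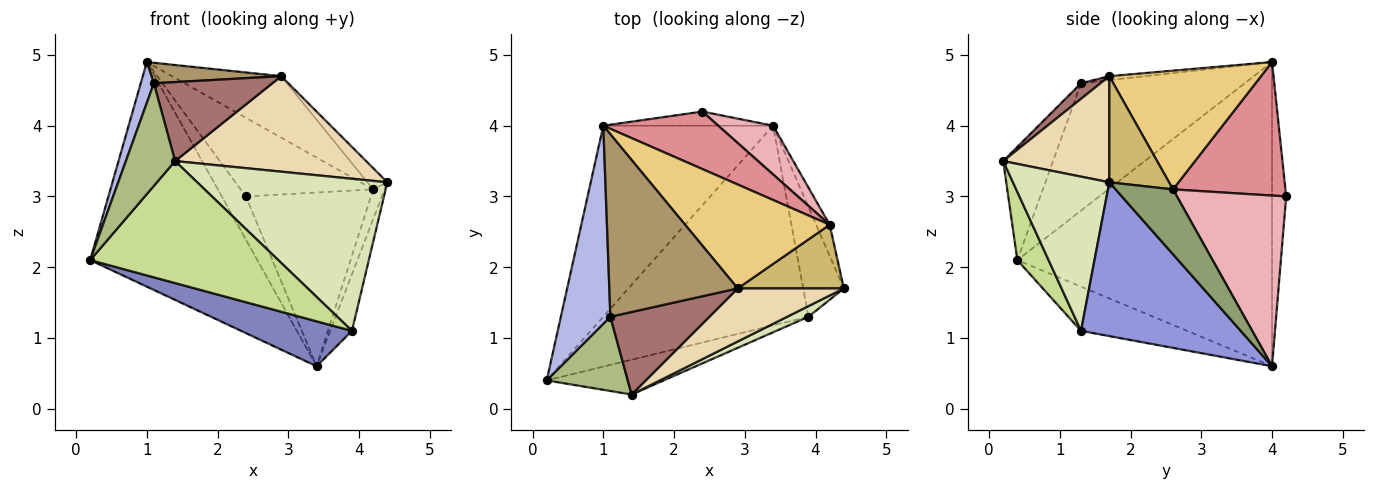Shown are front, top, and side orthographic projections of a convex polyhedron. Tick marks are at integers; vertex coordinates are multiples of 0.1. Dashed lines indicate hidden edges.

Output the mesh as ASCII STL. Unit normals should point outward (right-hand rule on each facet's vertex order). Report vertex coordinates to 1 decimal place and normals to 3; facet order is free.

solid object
 facet normal -0.758 0.497 -0.423
  outer loop
   vertex 3.4 4.0 0.6
   vertex 0.2 0.4 2.1
   vertex 1.0 4.0 4.9
  endloop
 endfacet
 facet normal -0.206 -0.215 -0.955
  outer loop
   vertex 3.9 1.3 1.1
   vertex 0.2 0.4 2.1
   vertex 3.4 4.0 0.6
  endloop
 endfacet
 facet normal 0.959 0.131 -0.253
  outer loop
   vertex 3.9 1.3 1.1
   vertex 3.4 4.0 0.6
   vertex 4.4 1.7 3.2
  endloop
 endfacet
 facet normal -0.929 -0.075 0.361
  outer loop
   vertex 1.1 1.3 4.6
   vertex 1.0 4.0 4.9
   vertex 0.2 0.4 2.1
  endloop
 endfacet
 facet normal 0.961 0.191 -0.200
  outer loop
   vertex 4.2 2.6 3.1
   vertex 4.4 1.7 3.2
   vertex 3.4 4.0 0.6
  endloop
 endfacet
 facet normal -0.634 -0.627 0.454
  outer loop
   vertex 1.4 0.2 3.5
   vertex 1.1 1.3 4.6
   vertex 0.2 0.4 2.1
  endloop
 endfacet
 facet normal 0.158 -0.950 -0.271
  outer loop
   vertex 1.4 0.2 3.5
   vertex 0.2 0.4 2.1
   vertex 3.9 1.3 1.1
  endloop
 endfacet
 facet normal 0.451 -0.890 0.062
  outer loop
   vertex 1.4 0.2 3.5
   vertex 3.9 1.3 1.1
   vertex 4.4 1.7 3.2
  endloop
 endfacet
 facet normal -0.030 -0.111 0.993
  outer loop
   vertex 2.9 1.7 4.7
   vertex 1.0 4.0 4.9
   vertex 1.1 1.3 4.6
  endloop
 endfacet
 facet normal 0.688 0.229 0.688
  outer loop
   vertex 2.9 1.7 4.7
   vertex 4.4 1.7 3.2
   vertex 4.2 2.6 3.1
  endloop
 endfacet
 facet normal 0.577 0.416 0.703
  outer loop
   vertex 2.9 1.7 4.7
   vertex 4.2 2.6 3.1
   vertex 1.0 4.0 4.9
  endloop
 endfacet
 facet normal 0.437 -0.786 0.437
  outer loop
   vertex 2.9 1.7 4.7
   vertex 1.4 0.2 3.5
   vertex 4.4 1.7 3.2
  endloop
 endfacet
 facet normal 0.113 -0.687 0.718
  outer loop
   vertex 2.9 1.7 4.7
   vertex 1.1 1.3 4.6
   vertex 1.4 0.2 3.5
  endloop
 endfacet
 facet normal -0.488 0.829 -0.273
  outer loop
   vertex 2.4 4.2 3.0
   vertex 3.4 4.0 0.6
   vertex 1.0 4.0 4.9
  endloop
 endfacet
 facet normal 0.565 0.666 0.487
  outer loop
   vertex 2.4 4.2 3.0
   vertex 1.0 4.0 4.9
   vertex 4.2 2.6 3.1
  endloop
 endfacet
 facet normal 0.644 0.737 0.207
  outer loop
   vertex 2.4 4.2 3.0
   vertex 4.2 2.6 3.1
   vertex 3.4 4.0 0.6
  endloop
 endfacet
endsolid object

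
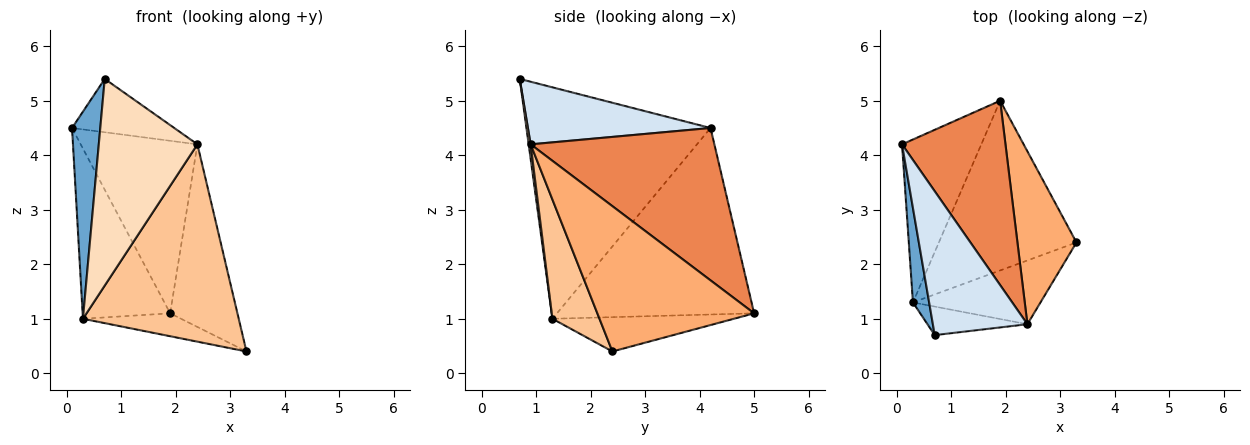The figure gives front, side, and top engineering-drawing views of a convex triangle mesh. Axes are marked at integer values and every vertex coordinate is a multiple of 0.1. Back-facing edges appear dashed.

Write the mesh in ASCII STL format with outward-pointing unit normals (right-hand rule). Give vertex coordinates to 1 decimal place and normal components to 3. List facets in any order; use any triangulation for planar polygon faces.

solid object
 facet normal -0.986 -0.151 0.069
  outer loop
   vertex 0.3 1.3 1.0
   vertex 0.7 0.7 5.4
   vertex 0.1 4.2 4.5
  endloop
 endfacet
 facet normal -0.852 0.378 -0.362
  outer loop
   vertex 0.3 1.3 1.0
   vertex 0.1 4.2 4.5
   vertex 1.9 5.0 1.1
  endloop
 endfacet
 facet normal -0.240 0.130 -0.962
  outer loop
   vertex 0.3 1.3 1.0
   vertex 1.9 5.0 1.1
   vertex 3.3 2.4 0.4
  endloop
 endfacet
 facet normal 0.528 0.295 0.797
  outer loop
   vertex 2.4 0.9 4.2
   vertex 0.1 4.2 4.5
   vertex 0.7 0.7 5.4
  endloop
 endfacet
 facet normal 0.732 0.465 0.497
  outer loop
   vertex 2.4 0.9 4.2
   vertex 1.9 5.0 1.1
   vertex 0.1 4.2 4.5
  endloop
 endfacet
 facet normal 0.861 0.369 0.350
  outer loop
   vertex 2.4 0.9 4.2
   vertex 3.3 2.4 0.4
   vertex 1.9 5.0 1.1
  endloop
 endfacet
 facet normal 0.276 -0.915 -0.296
  outer loop
   vertex 2.4 0.9 4.2
   vertex 0.3 1.3 1.0
   vertex 3.3 2.4 0.4
  endloop
 endfacet
 facet normal 0.020 -0.990 -0.137
  outer loop
   vertex 2.4 0.9 4.2
   vertex 0.7 0.7 5.4
   vertex 0.3 1.3 1.0
  endloop
 endfacet
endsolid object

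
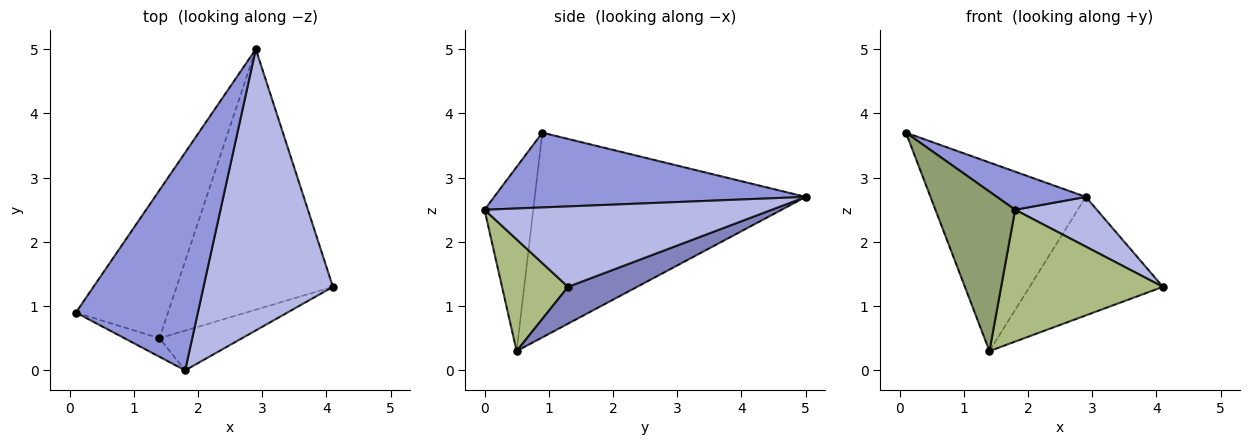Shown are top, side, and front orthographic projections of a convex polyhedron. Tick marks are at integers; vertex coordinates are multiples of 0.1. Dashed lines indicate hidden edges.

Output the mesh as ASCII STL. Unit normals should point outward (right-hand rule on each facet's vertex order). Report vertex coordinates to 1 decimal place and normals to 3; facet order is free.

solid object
 facet normal -0.808 0.463 -0.364
  outer loop
   vertex 1.4 0.5 0.3
   vertex 0.1 0.9 3.7
   vertex 2.9 5.0 2.7
  endloop
 endfacet
 facet normal 0.210 0.405 -0.890
  outer loop
   vertex 1.4 0.5 0.3
   vertex 2.9 5.0 2.7
   vertex 4.1 1.3 1.3
  endloop
 endfacet
 facet normal 0.517 -0.147 0.843
  outer loop
   vertex 1.8 0.0 2.5
   vertex 2.9 5.0 2.7
   vertex 0.1 0.9 3.7
  endloop
 endfacet
 facet normal 0.522 -0.148 0.840
  outer loop
   vertex 1.8 0.0 2.5
   vertex 4.1 1.3 1.3
   vertex 2.9 5.0 2.7
  endloop
 endfacet
 facet normal -0.519 -0.849 -0.099
  outer loop
   vertex 1.8 0.0 2.5
   vertex 0.1 0.9 3.7
   vertex 1.4 0.5 0.3
  endloop
 endfacet
 facet normal 0.364 -0.892 -0.269
  outer loop
   vertex 1.8 0.0 2.5
   vertex 1.4 0.5 0.3
   vertex 4.1 1.3 1.3
  endloop
 endfacet
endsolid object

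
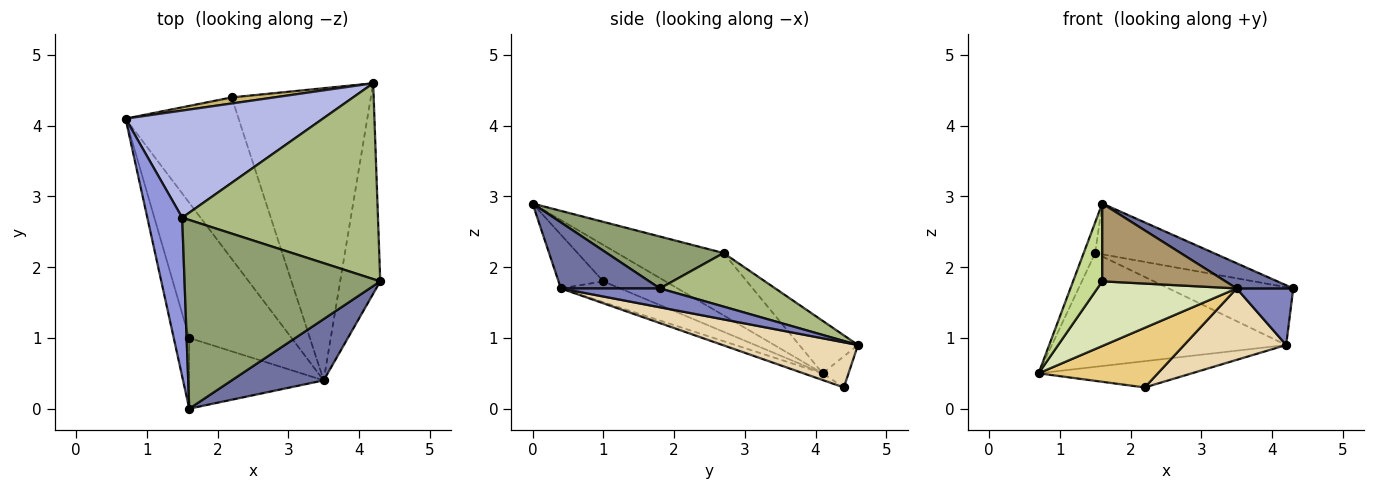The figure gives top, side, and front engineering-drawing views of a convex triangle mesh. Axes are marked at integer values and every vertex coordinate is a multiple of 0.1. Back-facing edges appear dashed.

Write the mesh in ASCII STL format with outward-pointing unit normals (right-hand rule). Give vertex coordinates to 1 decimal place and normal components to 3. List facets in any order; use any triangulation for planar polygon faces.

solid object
 facet normal 0.553 -0.316 0.771
  outer loop
   vertex 3.5 0.4 1.7
   vertex 4.3 1.8 1.7
   vertex 1.6 0.0 2.9
  endloop
 endfacet
 facet normal 0.414 -0.236 -0.879
  outer loop
   vertex 3.5 0.4 1.7
   vertex 4.2 4.6 0.9
   vertex 4.3 1.8 1.7
  endloop
 endfacet
 facet normal -0.869 0.094 0.486
  outer loop
   vertex 1.5 2.7 2.2
   vertex 0.7 4.1 0.5
   vertex 1.6 0.0 2.9
  endloop
 endfacet
 facet normal -0.179 0.716 0.674
  outer loop
   vertex 1.5 2.7 2.2
   vertex 4.2 4.6 0.9
   vertex 0.7 4.1 0.5
  endloop
 endfacet
 facet normal 0.248 0.252 0.935
  outer loop
   vertex 1.5 2.7 2.2
   vertex 1.6 0.0 2.9
   vertex 4.3 1.8 1.7
  endloop
 endfacet
 facet normal 0.254 0.274 0.928
  outer loop
   vertex 1.5 2.7 2.2
   vertex 4.3 1.8 1.7
   vertex 4.2 4.6 0.9
  endloop
 endfacet
 facet normal -0.845 -0.396 -0.360
  outer loop
   vertex 1.6 1.0 1.8
   vertex 1.6 0.0 2.9
   vertex 0.7 4.1 0.5
  endloop
 endfacet
 facet normal -0.181 -0.425 -0.887
  outer loop
   vertex 1.6 1.0 1.8
   vertex 0.7 4.1 0.5
   vertex 3.5 0.4 1.7
  endloop
 endfacet
 facet normal -0.260 -0.715 -0.650
  outer loop
   vertex 1.6 1.0 1.8
   vertex 3.5 0.4 1.7
   vertex 1.6 0.0 2.9
  endloop
 endfacet
 facet normal -0.163 0.961 0.222
  outer loop
   vertex 2.2 4.4 0.3
   vertex 0.7 4.1 0.5
   vertex 4.2 4.6 0.9
  endloop
 endfacet
 facet normal -0.056 -0.346 -0.937
  outer loop
   vertex 2.2 4.4 0.3
   vertex 3.5 0.4 1.7
   vertex 0.7 4.1 0.5
  endloop
 endfacet
 facet normal 0.301 -0.227 -0.926
  outer loop
   vertex 2.2 4.4 0.3
   vertex 4.2 4.6 0.9
   vertex 3.5 0.4 1.7
  endloop
 endfacet
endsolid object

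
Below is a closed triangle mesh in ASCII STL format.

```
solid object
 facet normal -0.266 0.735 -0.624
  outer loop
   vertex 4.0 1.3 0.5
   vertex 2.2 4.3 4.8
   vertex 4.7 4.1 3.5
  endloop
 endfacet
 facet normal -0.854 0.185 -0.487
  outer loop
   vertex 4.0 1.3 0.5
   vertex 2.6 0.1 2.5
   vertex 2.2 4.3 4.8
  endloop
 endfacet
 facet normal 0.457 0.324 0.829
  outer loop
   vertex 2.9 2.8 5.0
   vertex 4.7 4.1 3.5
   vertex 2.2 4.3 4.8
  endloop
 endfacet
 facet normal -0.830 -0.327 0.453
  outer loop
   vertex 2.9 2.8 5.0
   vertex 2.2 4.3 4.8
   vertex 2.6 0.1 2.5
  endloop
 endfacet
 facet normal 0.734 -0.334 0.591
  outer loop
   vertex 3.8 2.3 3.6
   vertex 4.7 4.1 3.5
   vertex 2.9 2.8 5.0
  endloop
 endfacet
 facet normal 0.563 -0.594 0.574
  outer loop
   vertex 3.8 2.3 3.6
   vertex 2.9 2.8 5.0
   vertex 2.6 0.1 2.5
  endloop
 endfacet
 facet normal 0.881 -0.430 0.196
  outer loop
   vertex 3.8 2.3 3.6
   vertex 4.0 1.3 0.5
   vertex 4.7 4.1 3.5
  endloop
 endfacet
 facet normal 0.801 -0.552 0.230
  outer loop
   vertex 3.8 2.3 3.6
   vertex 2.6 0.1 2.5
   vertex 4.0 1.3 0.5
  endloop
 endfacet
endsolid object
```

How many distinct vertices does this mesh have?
6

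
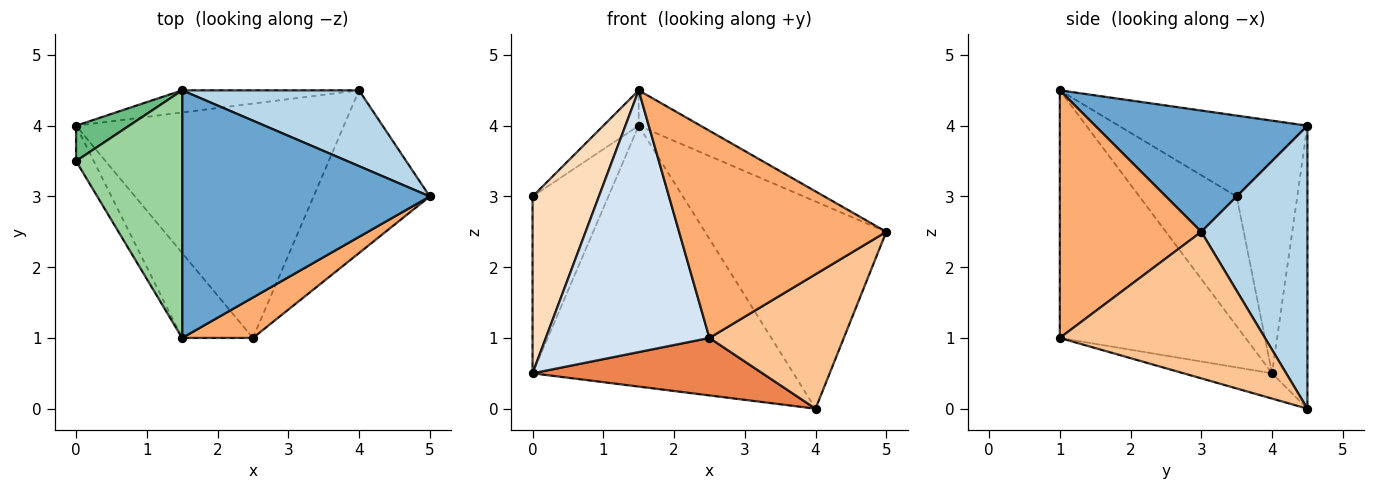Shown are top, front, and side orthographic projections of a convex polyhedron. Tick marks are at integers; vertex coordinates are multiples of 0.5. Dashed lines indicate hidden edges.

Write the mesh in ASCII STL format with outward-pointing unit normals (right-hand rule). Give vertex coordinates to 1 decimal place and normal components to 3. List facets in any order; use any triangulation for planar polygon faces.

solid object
 facet normal 0.436 0.127 0.891
  outer loop
   vertex 1.5 4.5 4.0
   vertex 1.5 1.0 4.5
   vertex 5.0 3.0 2.5
  endloop
 endfacet
 facet normal -0.134 0.987 -0.084
  outer loop
   vertex 1.5 4.5 4.0
   vertex 4.0 4.5 0.0
   vertex 0.0 4.0 0.5
  endloop
 endfacet
 facet normal 0.482 0.823 0.301
  outer loop
   vertex 1.5 4.5 4.0
   vertex 5.0 3.0 2.5
   vertex 4.0 4.5 0.0
  endloop
 endfacet
 facet normal -0.734 -0.646 -0.210
  outer loop
   vertex 2.5 1.0 1.0
   vertex 1.5 1.0 4.5
   vertex 0.0 4.0 0.5
  endloop
 endfacet
 facet normal -0.091 -0.237 -0.967
  outer loop
   vertex 2.5 1.0 1.0
   vertex 0.0 4.0 0.5
   vertex 4.0 4.5 0.0
  endloop
 endfacet
 facet normal 0.557 -0.815 0.159
  outer loop
   vertex 2.5 1.0 1.0
   vertex 5.0 3.0 2.5
   vertex 1.5 1.0 4.5
  endloop
 endfacet
 facet normal 0.697 -0.457 -0.553
  outer loop
   vertex 2.5 1.0 1.0
   vertex 4.0 4.5 0.0
   vertex 5.0 3.0 2.5
  endloop
 endfacet
 facet normal -0.821 -0.560 -0.112
  outer loop
   vertex 0.0 3.5 3.0
   vertex 0.0 4.0 0.5
   vertex 1.5 1.0 4.5
  endloop
 endfacet
 facet normal -0.617 0.772 0.154
  outer loop
   vertex 0.0 3.5 3.0
   vertex 1.5 4.5 4.0
   vertex 0.0 4.0 0.5
  endloop
 endfacet
 facet normal -0.602 0.113 0.790
  outer loop
   vertex 0.0 3.5 3.0
   vertex 1.5 1.0 4.5
   vertex 1.5 4.5 4.0
  endloop
 endfacet
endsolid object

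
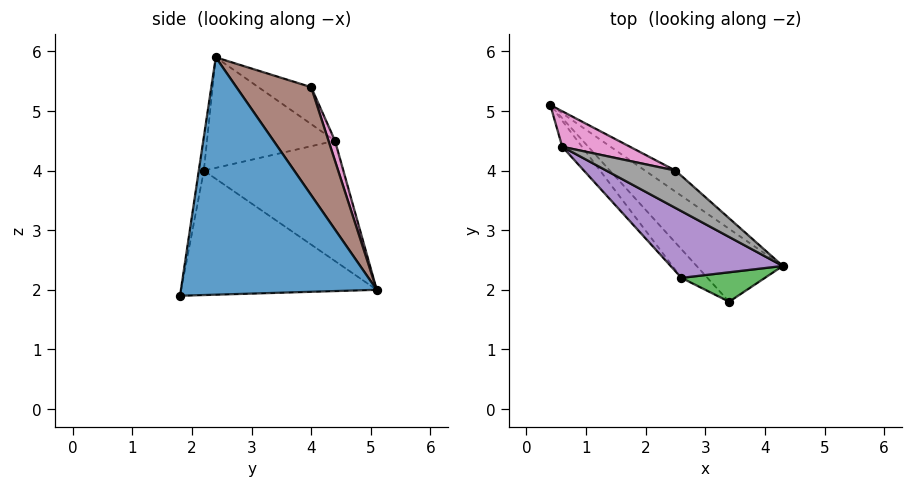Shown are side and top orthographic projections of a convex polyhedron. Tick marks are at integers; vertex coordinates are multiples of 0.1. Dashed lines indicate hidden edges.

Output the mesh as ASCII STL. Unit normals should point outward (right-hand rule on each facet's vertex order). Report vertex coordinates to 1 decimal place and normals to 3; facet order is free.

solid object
 facet normal 0.711 0.654 -0.258
  outer loop
   vertex 3.4 1.8 1.9
   vertex 0.4 5.1 2.0
   vertex 4.3 2.4 5.9
  endloop
 endfacet
 facet normal -0.734 -0.662 -0.153
  outer loop
   vertex 2.6 2.2 4.0
   vertex 0.4 5.1 2.0
   vertex 3.4 1.8 1.9
  endloop
 endfacet
 facet normal -0.066 -0.985 0.162
  outer loop
   vertex 2.6 2.2 4.0
   vertex 3.4 1.8 1.9
   vertex 4.3 2.4 5.9
  endloop
 endfacet
 facet normal -0.748 -0.652 -0.123
  outer loop
   vertex 0.6 4.4 4.5
   vertex 0.4 5.1 2.0
   vertex 2.6 2.2 4.0
  endloop
 endfacet
 facet normal -0.548 -0.625 0.556
  outer loop
   vertex 0.6 4.4 4.5
   vertex 2.6 2.2 4.0
   vertex 4.3 2.4 5.9
  endloop
 endfacet
 facet normal 0.681 0.706 -0.192
  outer loop
   vertex 2.5 4.0 5.4
   vertex 4.3 2.4 5.9
   vertex 0.4 5.1 2.0
  endloop
 endfacet
 facet normal 0.078 0.962 0.263
  outer loop
   vertex 2.5 4.0 5.4
   vertex 0.4 5.1 2.0
   vertex 0.6 4.4 4.5
  endloop
 endfacet
 facet normal -0.457 -0.247 0.855
  outer loop
   vertex 2.5 4.0 5.4
   vertex 0.6 4.4 4.5
   vertex 4.3 2.4 5.9
  endloop
 endfacet
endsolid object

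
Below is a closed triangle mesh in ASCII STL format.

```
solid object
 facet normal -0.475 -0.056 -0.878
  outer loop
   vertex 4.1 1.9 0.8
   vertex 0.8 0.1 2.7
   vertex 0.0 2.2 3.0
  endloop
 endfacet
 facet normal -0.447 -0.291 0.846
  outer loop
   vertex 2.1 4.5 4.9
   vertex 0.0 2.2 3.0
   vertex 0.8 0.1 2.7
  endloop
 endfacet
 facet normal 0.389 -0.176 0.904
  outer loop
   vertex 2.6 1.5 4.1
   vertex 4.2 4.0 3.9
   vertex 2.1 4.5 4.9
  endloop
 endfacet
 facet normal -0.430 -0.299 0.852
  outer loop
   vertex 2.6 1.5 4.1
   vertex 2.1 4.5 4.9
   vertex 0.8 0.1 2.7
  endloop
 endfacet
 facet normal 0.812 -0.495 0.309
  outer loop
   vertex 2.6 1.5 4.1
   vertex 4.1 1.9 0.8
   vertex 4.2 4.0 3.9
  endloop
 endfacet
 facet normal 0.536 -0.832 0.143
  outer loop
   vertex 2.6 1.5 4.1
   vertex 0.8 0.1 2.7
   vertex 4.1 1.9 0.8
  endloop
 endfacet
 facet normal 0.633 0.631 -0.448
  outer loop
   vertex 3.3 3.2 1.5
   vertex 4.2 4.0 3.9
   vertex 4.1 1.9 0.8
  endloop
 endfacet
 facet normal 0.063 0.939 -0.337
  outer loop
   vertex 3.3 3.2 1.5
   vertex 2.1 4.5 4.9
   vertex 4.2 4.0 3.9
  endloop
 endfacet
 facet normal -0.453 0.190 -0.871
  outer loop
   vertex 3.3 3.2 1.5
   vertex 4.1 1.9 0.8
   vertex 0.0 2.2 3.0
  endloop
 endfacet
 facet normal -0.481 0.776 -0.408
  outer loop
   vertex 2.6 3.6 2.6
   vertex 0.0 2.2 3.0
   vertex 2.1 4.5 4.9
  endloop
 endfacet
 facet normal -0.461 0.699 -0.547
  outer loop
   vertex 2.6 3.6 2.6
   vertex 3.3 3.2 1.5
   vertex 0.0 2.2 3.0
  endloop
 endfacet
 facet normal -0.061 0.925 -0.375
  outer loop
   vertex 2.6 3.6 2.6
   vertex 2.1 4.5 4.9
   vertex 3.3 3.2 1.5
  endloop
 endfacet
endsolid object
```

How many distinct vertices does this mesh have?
8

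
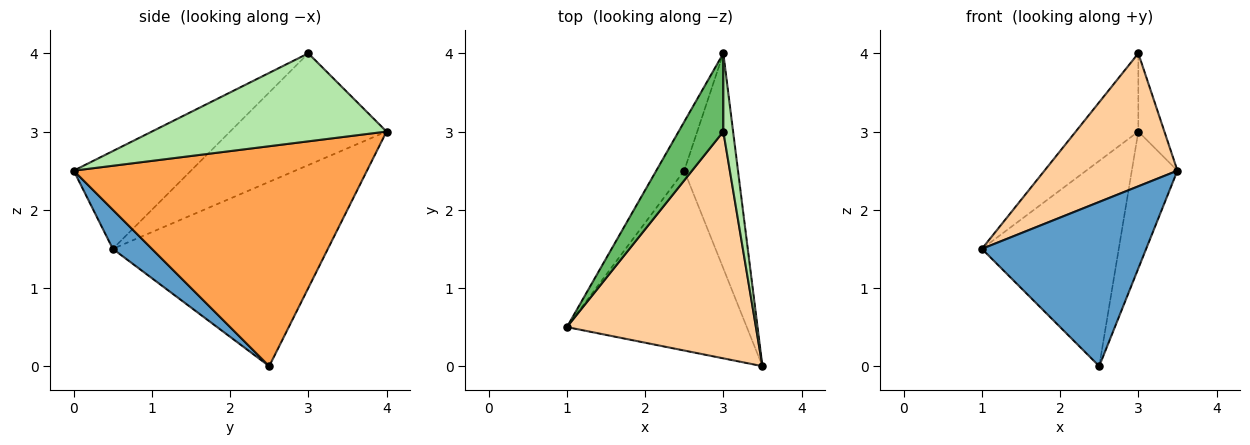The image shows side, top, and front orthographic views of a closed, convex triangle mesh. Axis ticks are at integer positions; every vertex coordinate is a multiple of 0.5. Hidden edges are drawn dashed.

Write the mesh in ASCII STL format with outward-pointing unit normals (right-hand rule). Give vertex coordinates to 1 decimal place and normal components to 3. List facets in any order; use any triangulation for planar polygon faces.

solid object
 facet normal 0.159 -0.666 -0.729
  outer loop
   vertex 2.5 2.5 0.0
   vertex 3.5 0.0 2.5
   vertex 1.0 0.5 1.5
  endloop
 endfacet
 facet normal -0.837 0.533 -0.127
  outer loop
   vertex 2.5 2.5 0.0
   vertex 1.0 0.5 1.5
   vertex 3.0 4.0 3.0
  endloop
 endfacet
 facet normal 0.960 0.149 -0.235
  outer loop
   vertex 2.5 2.5 0.0
   vertex 3.0 4.0 3.0
   vertex 3.5 0.0 2.5
  endloop
 endfacet
 facet normal -0.407 -0.462 0.788
  outer loop
   vertex 3.0 3.0 4.0
   vertex 1.0 0.5 1.5
   vertex 3.5 0.0 2.5
  endloop
 endfacet
 facet normal -0.870 0.348 0.348
  outer loop
   vertex 3.0 3.0 4.0
   vertex 3.0 4.0 3.0
   vertex 1.0 0.5 1.5
  endloop
 endfacet
 facet normal 0.988 0.110 0.110
  outer loop
   vertex 3.0 3.0 4.0
   vertex 3.5 0.0 2.5
   vertex 3.0 4.0 3.0
  endloop
 endfacet
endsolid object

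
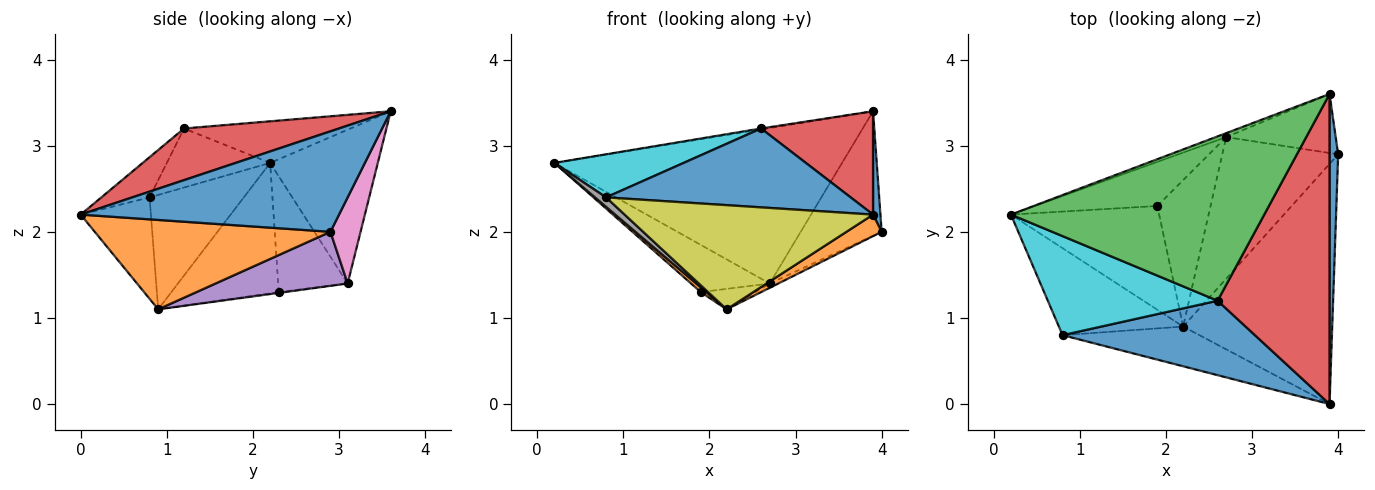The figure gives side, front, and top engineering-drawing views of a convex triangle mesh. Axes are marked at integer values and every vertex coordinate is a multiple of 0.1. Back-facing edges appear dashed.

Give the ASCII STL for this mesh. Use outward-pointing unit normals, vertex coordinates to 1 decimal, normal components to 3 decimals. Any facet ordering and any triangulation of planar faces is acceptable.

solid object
 facet normal 0.996 -0.028 0.085
  outer loop
   vertex 3.9 3.6 3.4
   vertex 3.9 0.0 2.2
   vertex 4.0 2.9 2.0
  endloop
 endfacet
 facet normal 0.513 -0.077 -0.855
  outer loop
   vertex 2.2 0.9 1.1
   vertex 4.0 2.9 2.0
   vertex 3.9 0.0 2.2
  endloop
 endfacet
 facet normal -0.162 0.006 0.987
  outer loop
   vertex 2.6 1.2 3.2
   vertex 3.9 3.6 3.4
   vertex 0.2 2.2 2.8
  endloop
 endfacet
 facet normal 0.401 -0.290 0.869
  outer loop
   vertex 2.6 1.2 3.2
   vertex 3.9 0.0 2.2
   vertex 3.9 3.6 3.4
  endloop
 endfacet
 facet normal 0.422 0.028 -0.906
  outer loop
   vertex 2.7 3.1 1.4
   vertex 4.0 2.9 2.0
   vertex 2.2 0.9 1.1
  endloop
 endfacet
 facet normal -0.350 0.936 -0.024
  outer loop
   vertex 2.7 3.1 1.4
   vertex 0.2 2.2 2.8
   vertex 3.9 3.6 3.4
  endloop
 endfacet
 facet normal 0.319 0.857 -0.406
  outer loop
   vertex 2.7 3.1 1.4
   vertex 3.9 3.6 3.4
   vertex 4.0 2.9 2.0
  endloop
 endfacet
 facet normal -0.675 -0.080 -0.733
  outer loop
   vertex 0.8 0.8 2.4
   vertex 0.2 2.2 2.8
   vertex 2.2 0.9 1.1
  endloop
 endfacet
 facet normal -0.255 -0.903 -0.344
  outer loop
   vertex 0.8 0.8 2.4
   vertex 2.2 0.9 1.1
   vertex 3.9 0.0 2.2
  endloop
 endfacet
 facet normal -0.304 -0.380 0.874
  outer loop
   vertex 0.8 0.8 2.4
   vertex 2.6 1.2 3.2
   vertex 0.2 2.2 2.8
  endloop
 endfacet
 facet normal -0.142 -0.720 0.679
  outer loop
   vertex 0.8 0.8 2.4
   vertex 3.9 0.0 2.2
   vertex 2.6 1.2 3.2
  endloop
 endfacet
 facet normal -0.660 -0.034 -0.750
  outer loop
   vertex 1.9 2.3 1.3
   vertex 2.2 0.9 1.1
   vertex 0.2 2.2 2.8
  endloop
 endfacet
 facet normal -0.542 0.614 -0.574
  outer loop
   vertex 1.9 2.3 1.3
   vertex 0.2 2.2 2.8
   vertex 2.7 3.1 1.4
  endloop
 endfacet
 facet normal -0.015 0.138 -0.990
  outer loop
   vertex 1.9 2.3 1.3
   vertex 2.7 3.1 1.4
   vertex 2.2 0.9 1.1
  endloop
 endfacet
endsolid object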